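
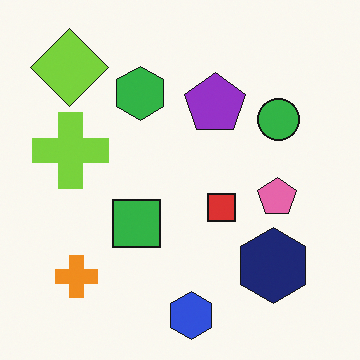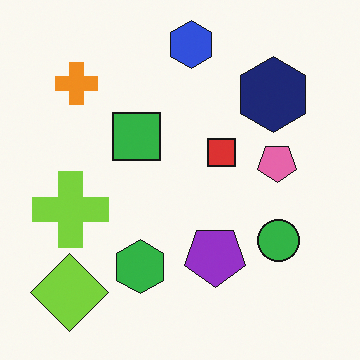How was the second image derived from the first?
The second image is the first flipped vertically (top ↔ bottom).

The blue hexagon is in the bottom of the first image and the top of the second — shapes on opposite sides of the horizontal midline have swapped in a mirror flip.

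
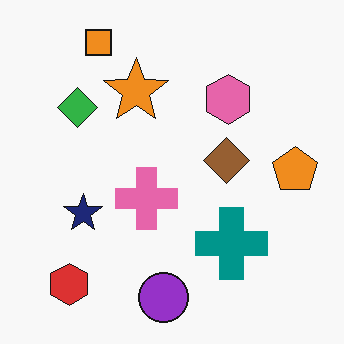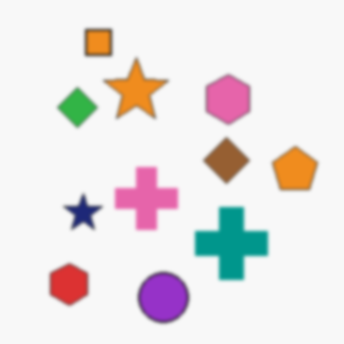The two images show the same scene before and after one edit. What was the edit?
The transformation is: given a subtle gaussian blur.

Shape edges and outlines are uniformly softened across the whole image.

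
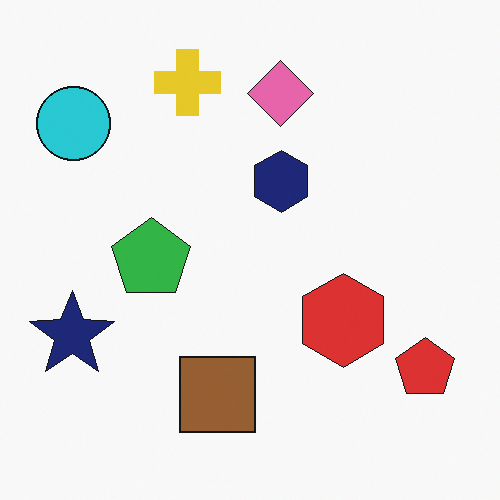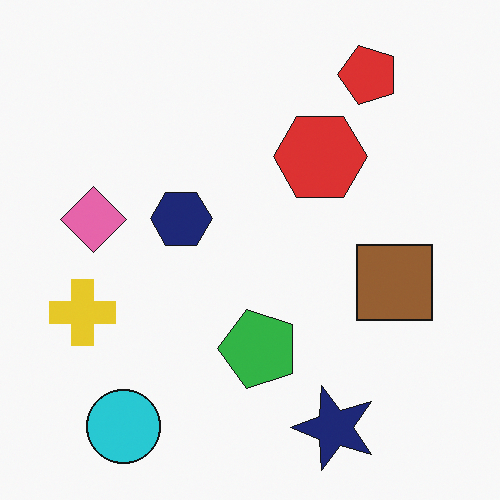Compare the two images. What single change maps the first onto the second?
The second image is the first rotated 90° counter-clockwise.

The cyan circle sits in the top-left of the first image and the bottom-left of the second — consistent with a whole-image 90° counter-clockwise rotation.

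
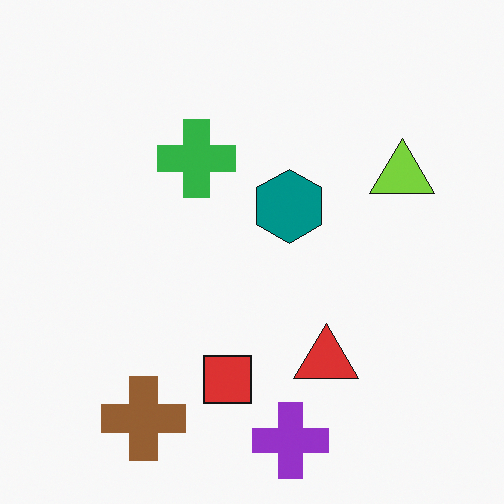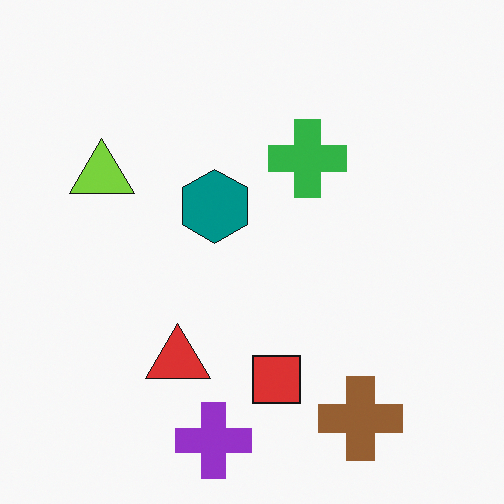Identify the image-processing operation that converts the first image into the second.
The transformation is: flipped horizontally (left ↔ right).

The lime triangle is in the right of the first image and the left of the second — shapes on opposite sides of the vertical midline have swapped in a mirror flip.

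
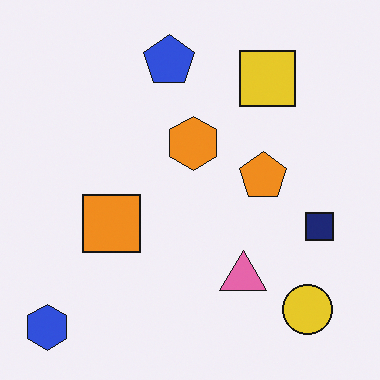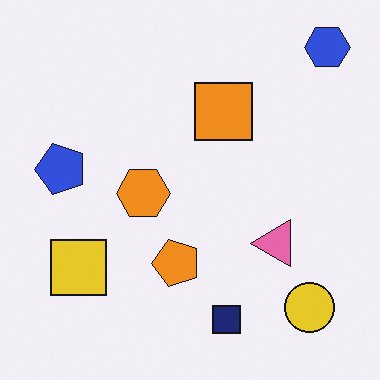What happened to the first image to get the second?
It was transposed (reflected across the top-left ↔ bottom-right diagonal).

Shapes have swapped their row and column positions — what was in the top-right is now in the bottom-left — a diagonal reflection.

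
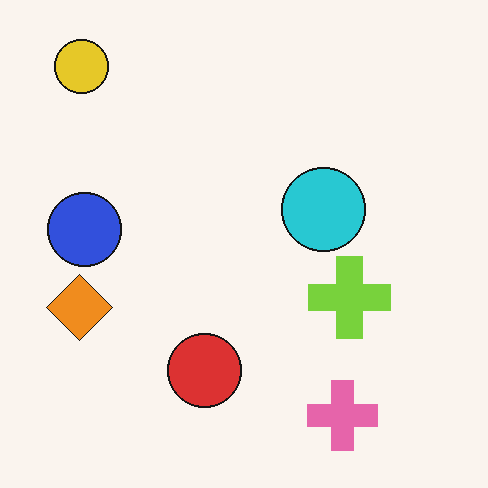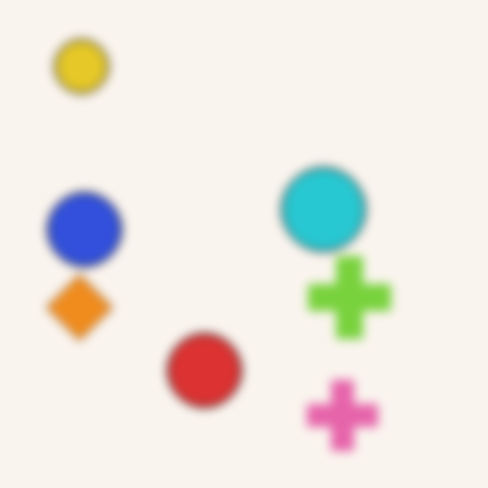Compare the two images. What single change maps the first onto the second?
It was strongly gaussian-blurred.

Shape edges and outlines are uniformly softened across the whole image.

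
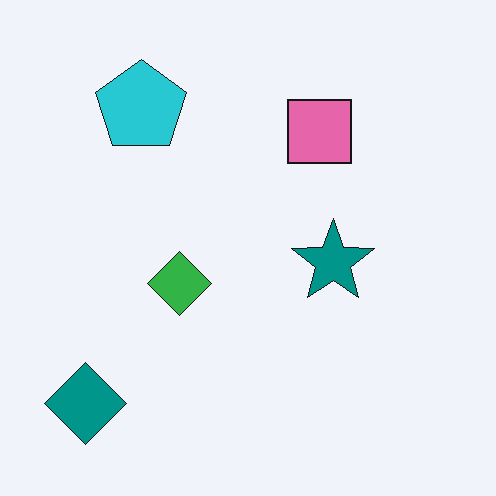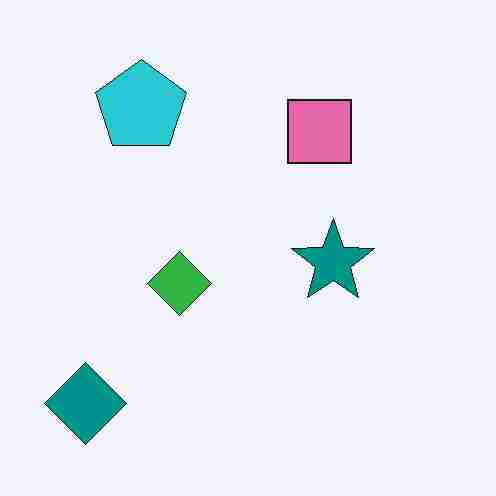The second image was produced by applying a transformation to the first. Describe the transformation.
The transformation is: degraded with heavy JPEG compression.

Blocky 8×8 compression artifacts appear around shape edges and the flat background shows ringing — characteristic JPEG degradation.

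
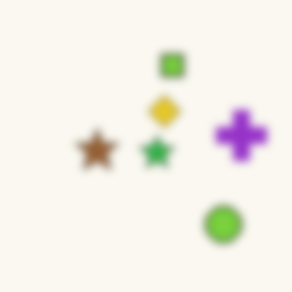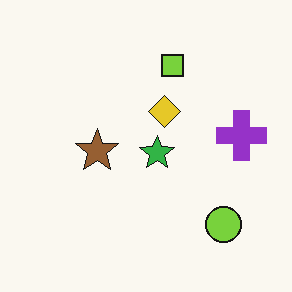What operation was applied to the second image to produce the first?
This is the original image moderately blurred.

Shape edges and outlines are uniformly softened across the whole image.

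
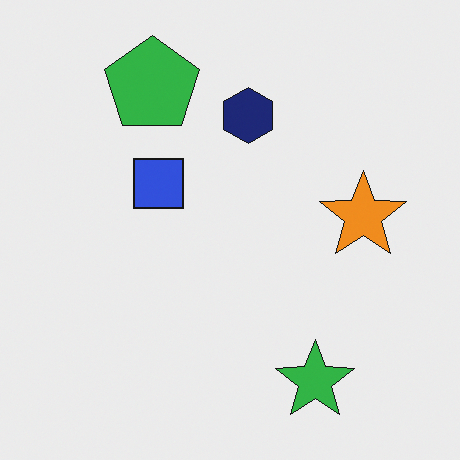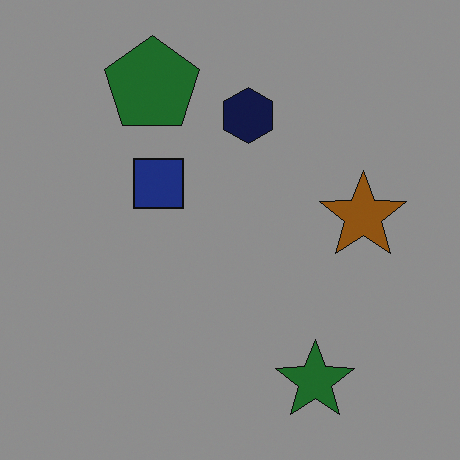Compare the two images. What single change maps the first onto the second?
The image was darkened a lot.

Every pixel — background and shapes alike — is uniformly darkened.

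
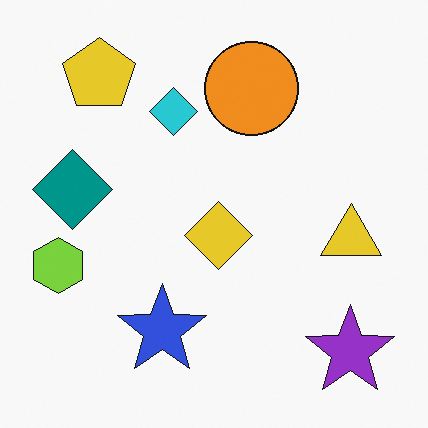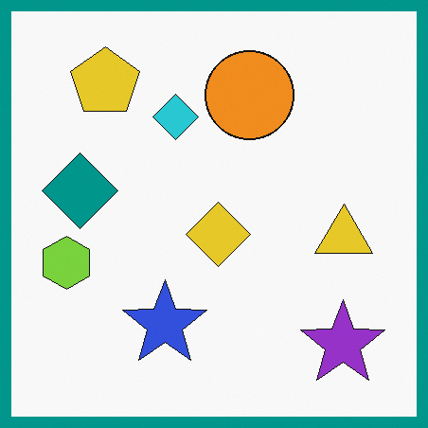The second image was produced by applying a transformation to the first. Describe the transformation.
The second image is the first framed with a teal border.

A solid teal frame runs around the edge of the second image, with the content slightly shrunk inside it.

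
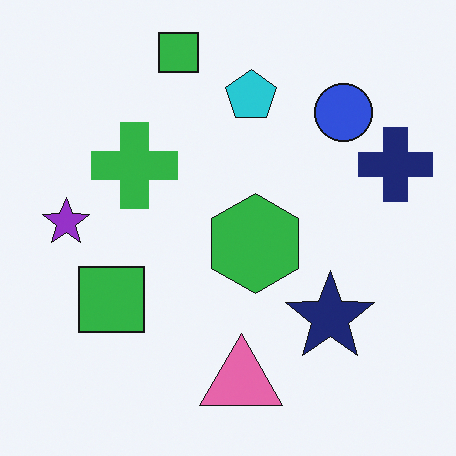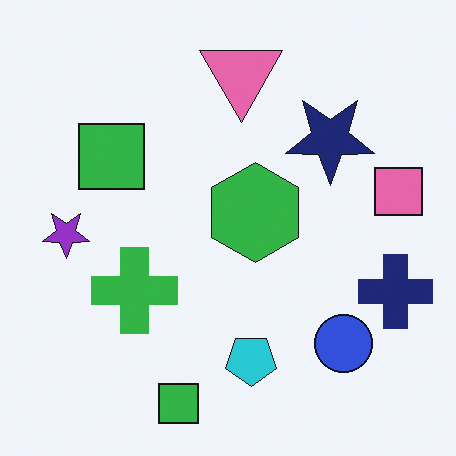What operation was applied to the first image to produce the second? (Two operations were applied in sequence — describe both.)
The image was flipped vertically (top ↔ bottom), then overlaid with an additional pink square.

The pink triangle is in the bottom of the first image and the top of the second — shapes on opposite sides of the horizontal midline have swapped in a mirror flip. A pink square appears in the second image that is absent from the first.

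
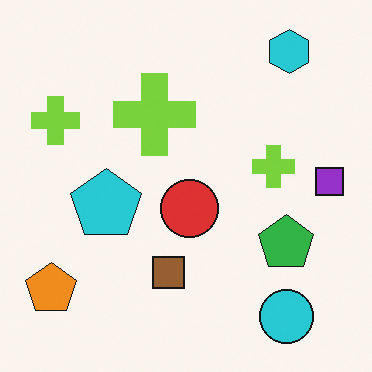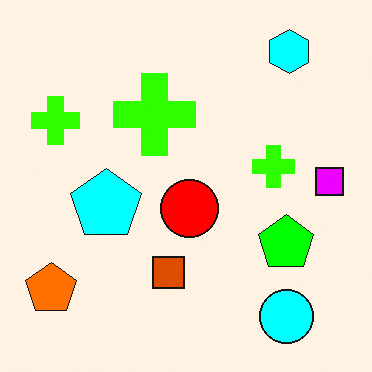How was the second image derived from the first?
The transformation is: heavily oversaturated.

All colors are more vivid — a global saturation change.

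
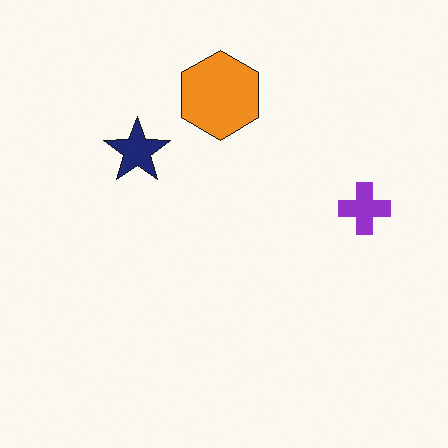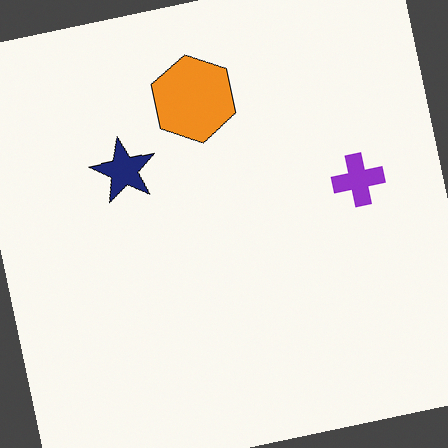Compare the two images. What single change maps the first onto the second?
The second image is the first rotated counter-clockwise by a small amount.

Every shape is tilted by the same angle and the image corners show triangular fill wedges — a whole-image rotation by a non-right angle.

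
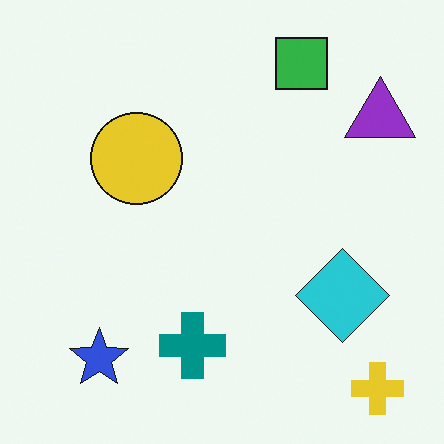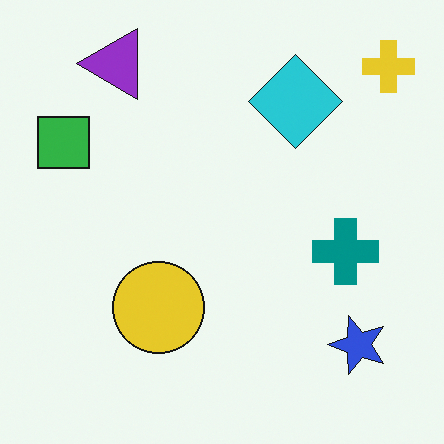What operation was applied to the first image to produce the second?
It was rotated 90° counter-clockwise.

The yellow cross sits in the bottom-right of the first image and the top-right of the second — consistent with a whole-image 90° counter-clockwise rotation.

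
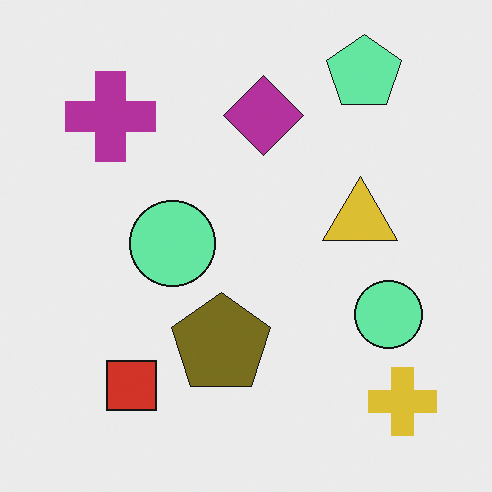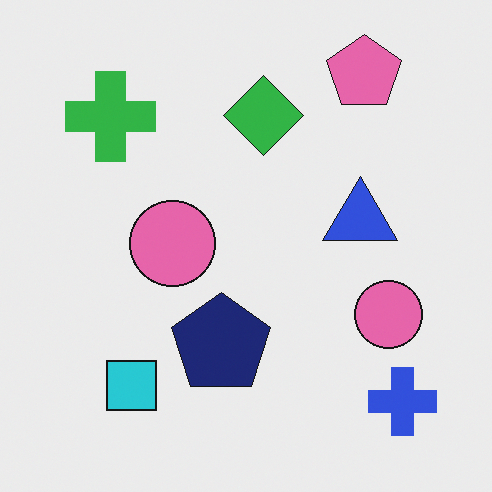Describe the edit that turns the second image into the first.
It was hue-shifted by a large amount.

Every shape's color has rotated by the same amount around the hue wheel — a uniform hue shift.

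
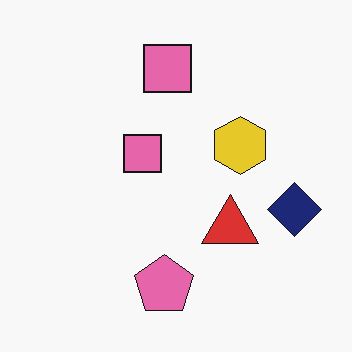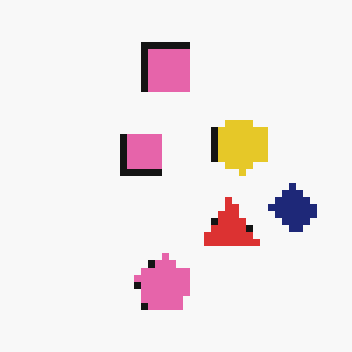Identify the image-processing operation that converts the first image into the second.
It was pixelated into visible square blocks.

Shapes are reduced to large square blocks; fine edges and outlines are lost — a downscale-then-upscale (mosaic) effect.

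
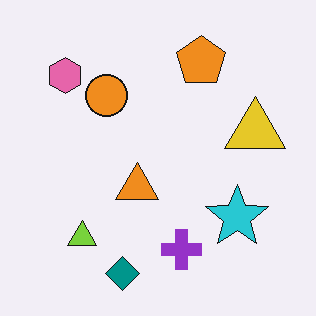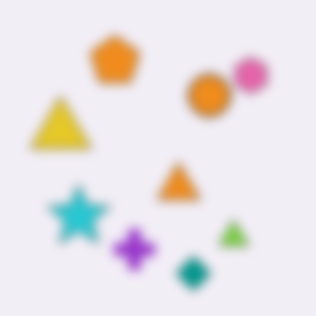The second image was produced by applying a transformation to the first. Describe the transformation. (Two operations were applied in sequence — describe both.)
The image was strongly gaussian-blurred, then flipped horizontally (left ↔ right).

Shape edges and outlines are uniformly softened across the whole image. The yellow triangle is in the right of the first image and the left of the second — shapes on opposite sides of the vertical midline have swapped in a mirror flip.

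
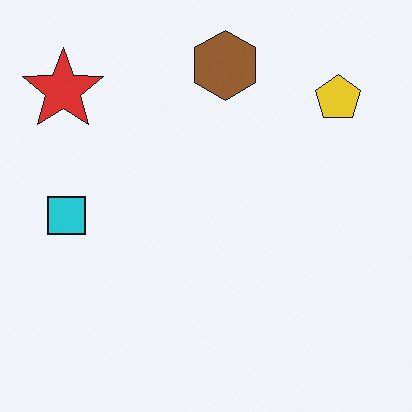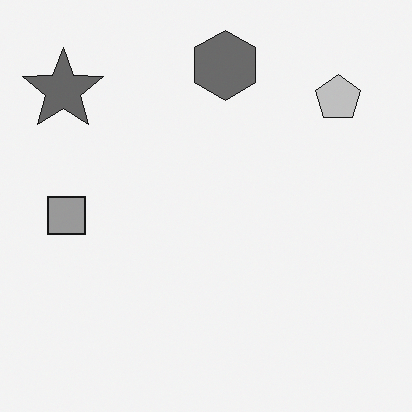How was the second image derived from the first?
The second image is the first converted to grayscale.

All color is removed — every shape is now a shade of grey.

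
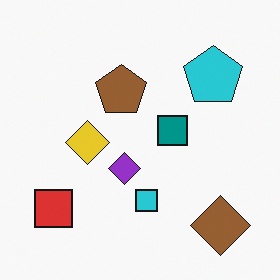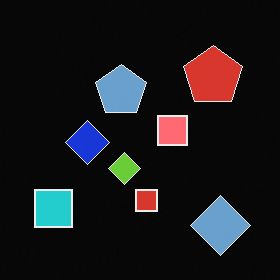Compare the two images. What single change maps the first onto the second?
Color-inverted (negative).

The light background has become dark and every shape's color is its complement — a photographic negative.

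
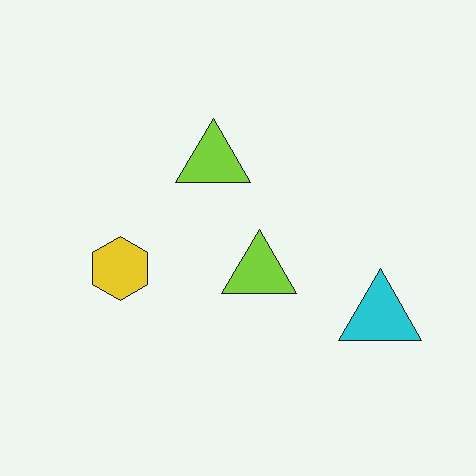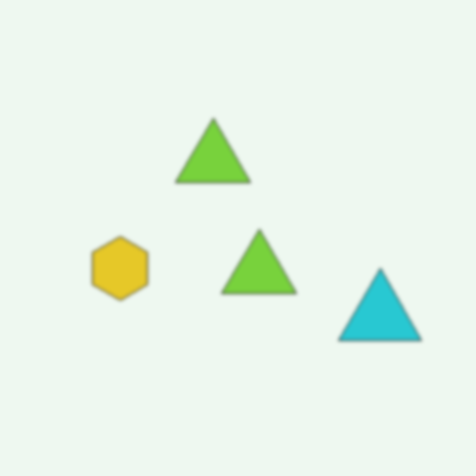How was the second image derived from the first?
Slightly softened.

Shape edges and outlines are uniformly softened across the whole image.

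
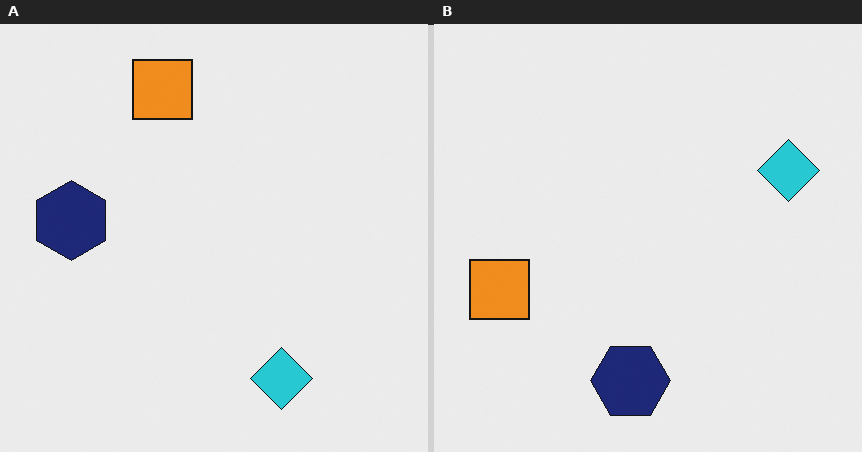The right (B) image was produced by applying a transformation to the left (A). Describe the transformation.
The right (B) image is the left (A) rotated 90° counter-clockwise.

The orange square sits in the top of the left (A) image and the left of the right (B) — consistent with a whole-image 90° counter-clockwise rotation.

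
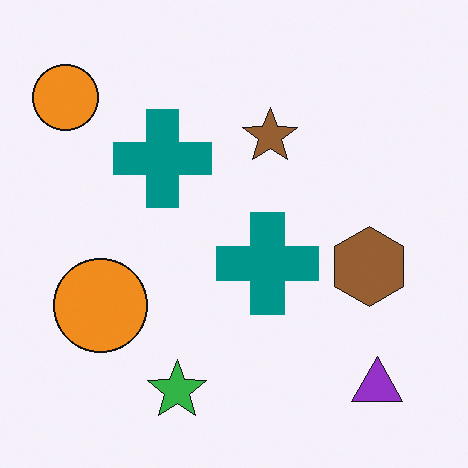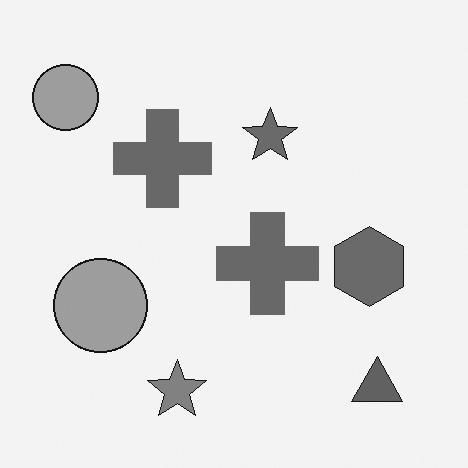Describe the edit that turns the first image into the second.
Converted to grayscale.

All color is removed — every shape is now a shade of grey.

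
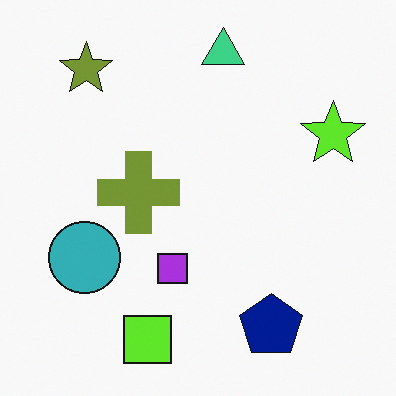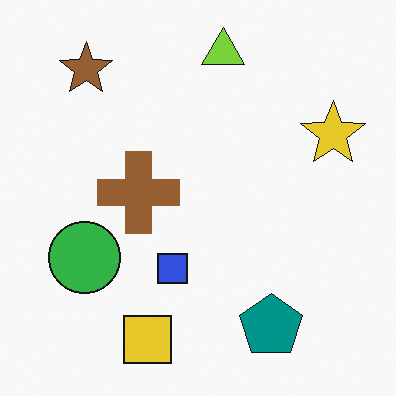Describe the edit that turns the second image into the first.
Hue-shifted slightly.

Every shape's color has rotated by the same amount around the hue wheel — a uniform hue shift.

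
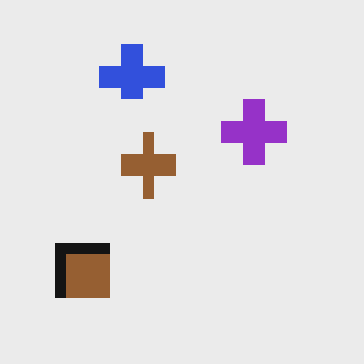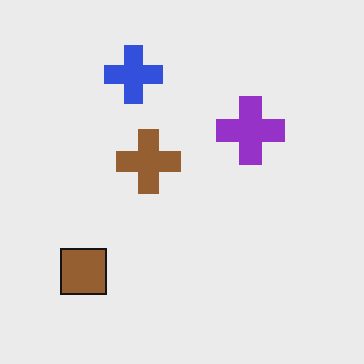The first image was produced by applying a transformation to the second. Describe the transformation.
Coarsely pixelated.

Shapes are reduced to large square blocks; fine edges and outlines are lost — a downscale-then-upscale (mosaic) effect.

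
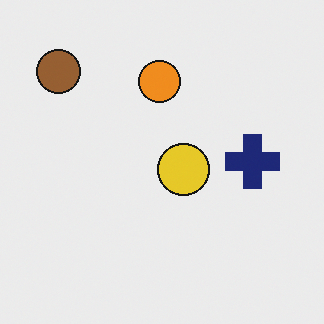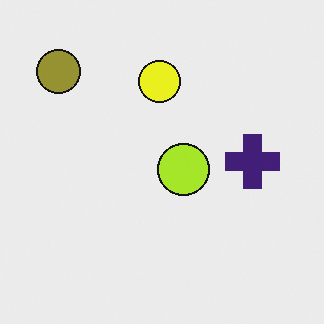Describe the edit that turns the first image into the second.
It was hue-shifted slightly.

Every shape's color has rotated by the same amount around the hue wheel — a uniform hue shift.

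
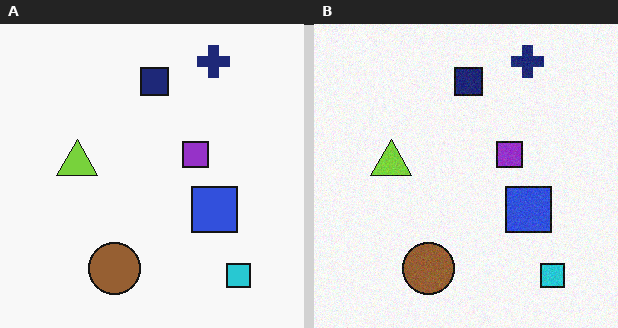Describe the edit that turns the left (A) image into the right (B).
This is the original image degraded with subtle gaussian noise.

Random speckle covers the whole image, including the flat background.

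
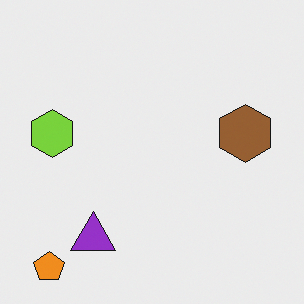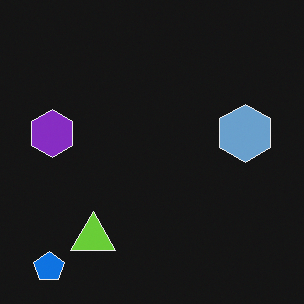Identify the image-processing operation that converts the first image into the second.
It was color-inverted (negative).

The light background has become dark and every shape's color is its complement — a photographic negative.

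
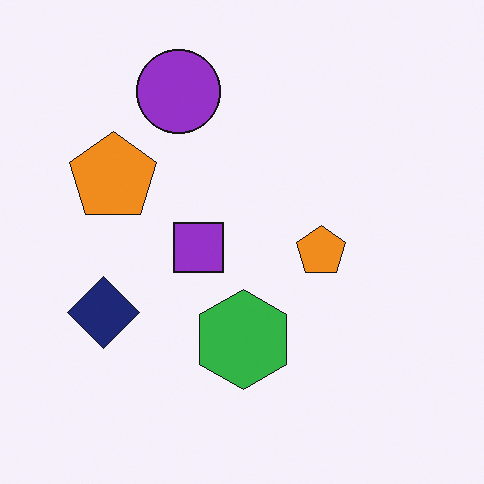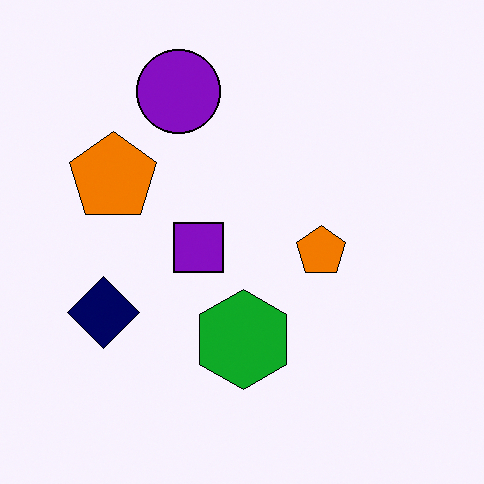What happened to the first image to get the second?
The image was given slightly increased contrast.

Tones are pushed away from mid-grey across the whole image — a global contrast change.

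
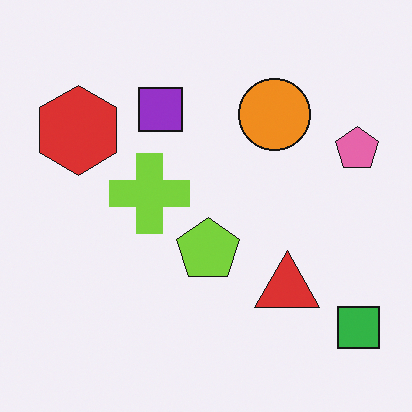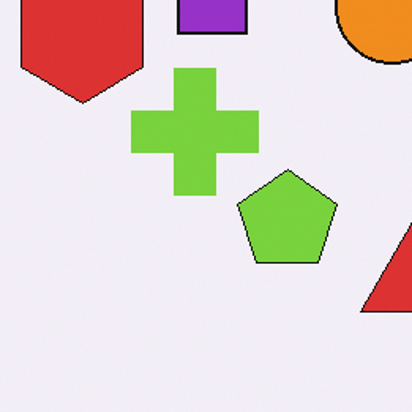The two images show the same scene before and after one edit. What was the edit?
Cropped to a modestly smaller region and rescaled.

The visible shapes are larger and the field of view is narrower; shapes near the original edges may be partly or wholly outside the frame — a crop-and-rescale.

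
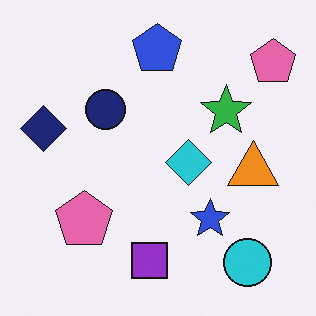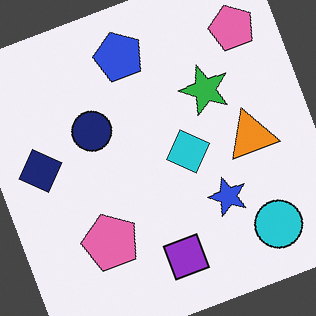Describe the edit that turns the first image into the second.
This is the original image rotated counter-clockwise by a clearly visible amount.

Every shape is tilted by the same angle and the image corners show triangular fill wedges — a whole-image rotation by a non-right angle.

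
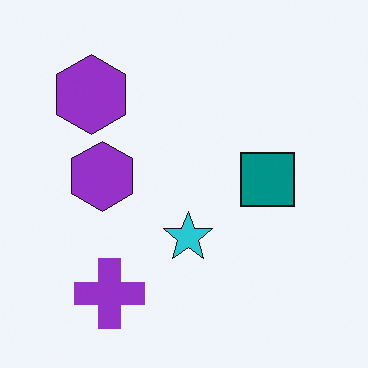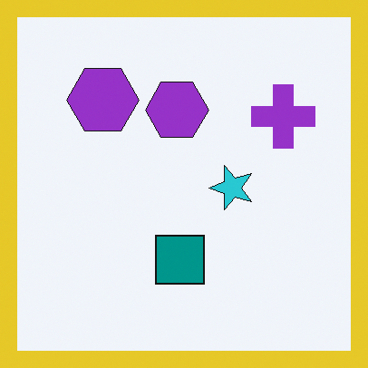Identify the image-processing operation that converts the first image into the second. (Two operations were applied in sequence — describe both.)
Transposed (reflected across the top-left ↔ bottom-right diagonal), then framed with a yellow border.

Shapes have swapped their row and column positions — what was in the top-right is now in the bottom-left — a diagonal reflection. A solid yellow frame runs around the edge of the second image, with the content slightly shrunk inside it.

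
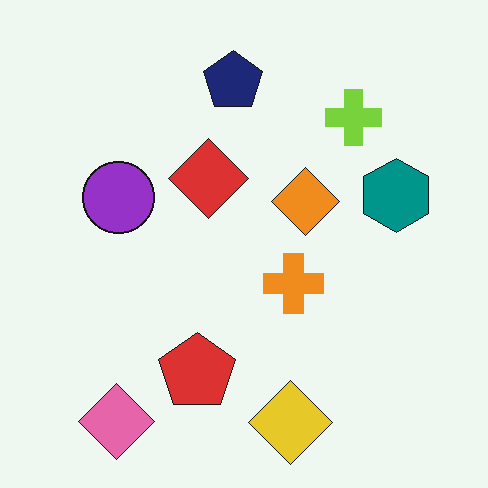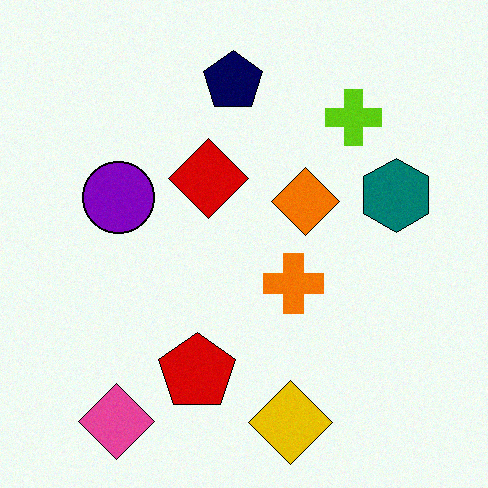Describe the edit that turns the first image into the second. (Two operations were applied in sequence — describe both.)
Given slightly increased contrast, then degraded with light additive noise.

Tones are pushed away from mid-grey across the whole image — a global contrast change. Random speckle covers the whole image, including the flat background.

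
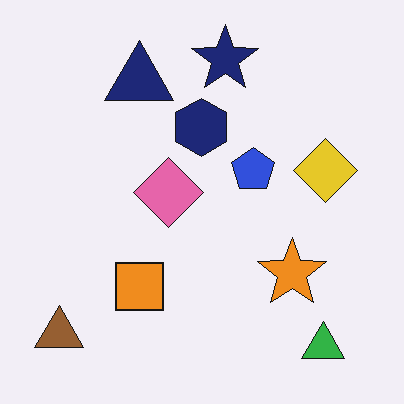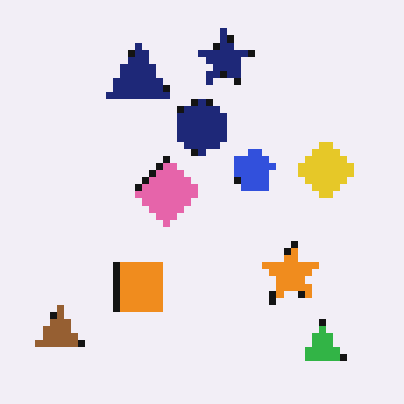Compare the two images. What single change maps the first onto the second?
This is the original image pixelated into visible square blocks.

Shapes are reduced to large square blocks; fine edges and outlines are lost — a downscale-then-upscale (mosaic) effect.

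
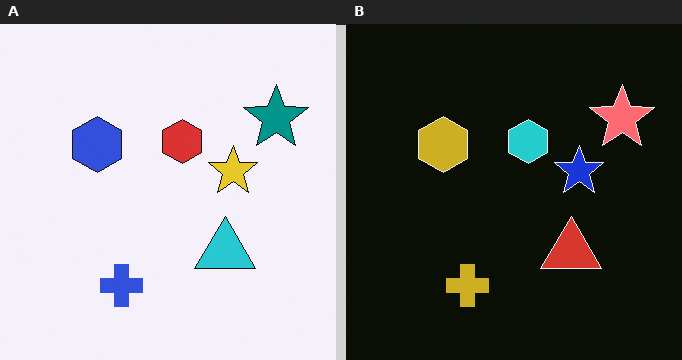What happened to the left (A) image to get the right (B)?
The transformation is: color-inverted (negative).

The light background has become dark and every shape's color is its complement — a photographic negative.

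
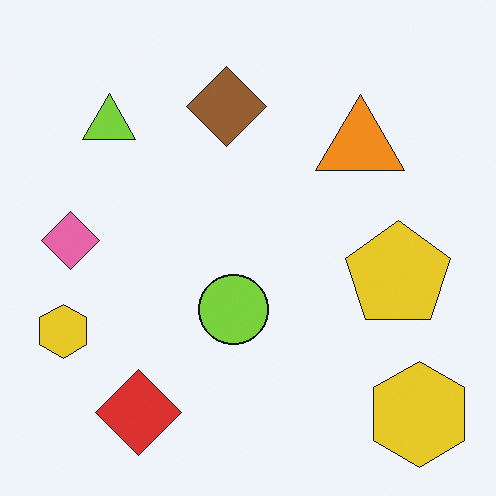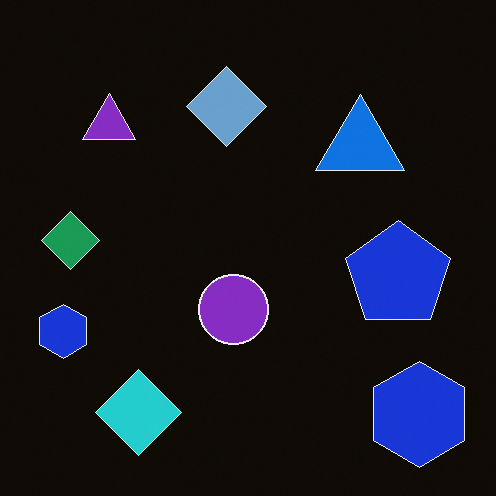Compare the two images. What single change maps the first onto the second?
The second image is the first color-inverted (negative).

The light background has become dark and every shape's color is its complement — a photographic negative.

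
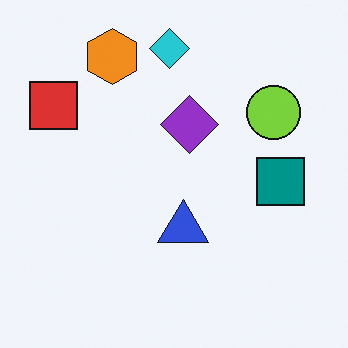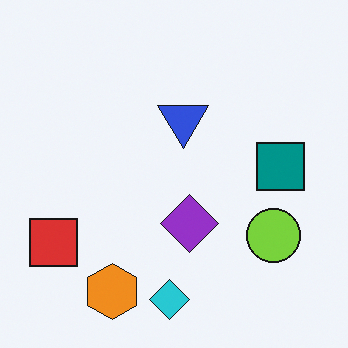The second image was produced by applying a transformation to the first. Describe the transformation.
The image was flipped vertically (top ↔ bottom).

The cyan diamond is in the top of the first image and the bottom of the second — shapes on opposite sides of the horizontal midline have swapped in a mirror flip.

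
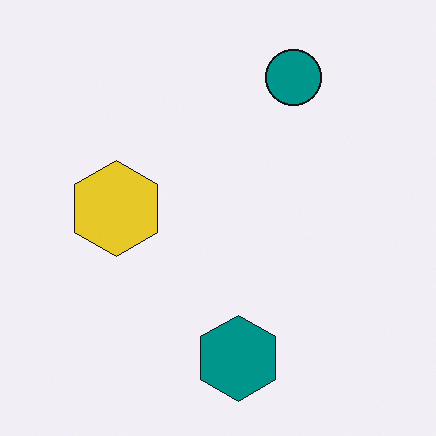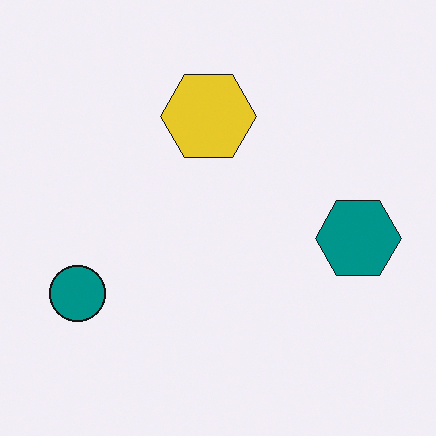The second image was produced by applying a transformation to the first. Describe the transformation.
The image was transposed (reflected across the top-left ↔ bottom-right diagonal).

Shapes have swapped their row and column positions — what was in the top-right is now in the bottom-left — a diagonal reflection.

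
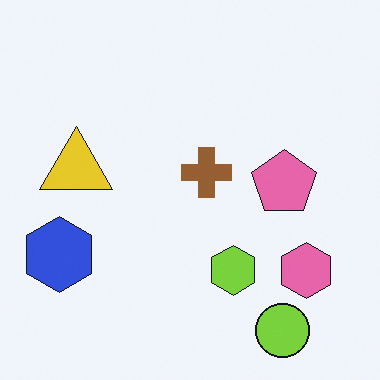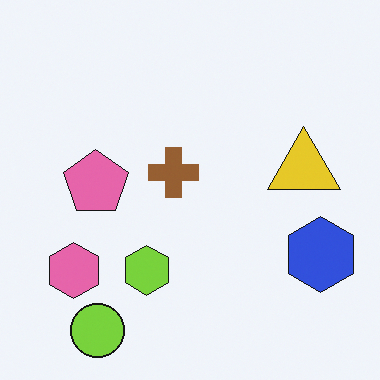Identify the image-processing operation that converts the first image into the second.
Flipped horizontally (left ↔ right).

The blue hexagon is in the bottom-left of the first image and the bottom-right of the second — shapes on opposite sides of the vertical midline have swapped in a mirror flip.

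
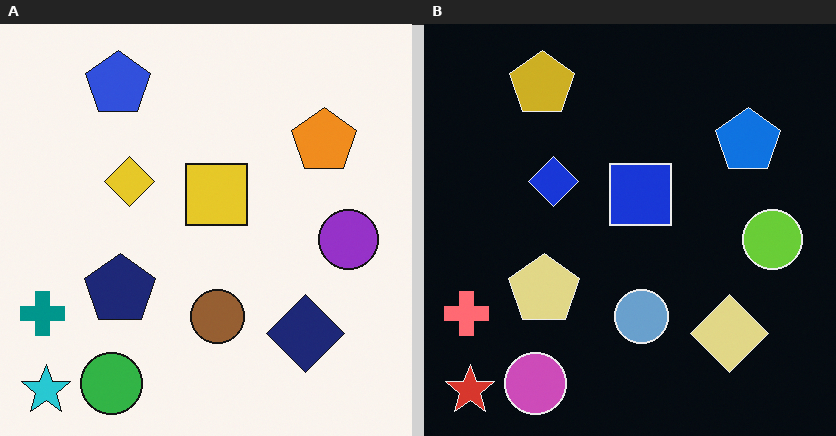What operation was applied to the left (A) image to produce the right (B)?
It was color-inverted (negative).

The light background has become dark and every shape's color is its complement — a photographic negative.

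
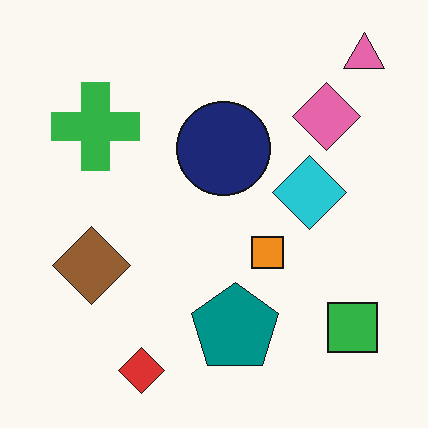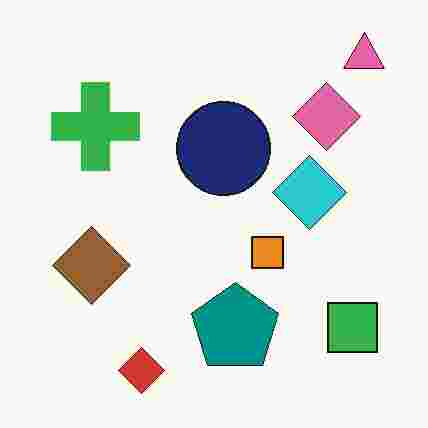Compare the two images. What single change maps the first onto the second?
The transformation is: degraded with heavy JPEG compression.

Blocky 8×8 compression artifacts appear around shape edges and the flat background shows ringing — characteristic JPEG degradation.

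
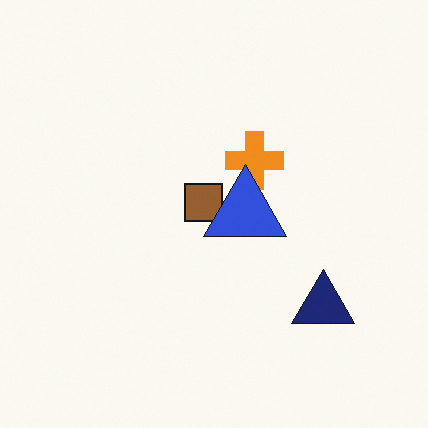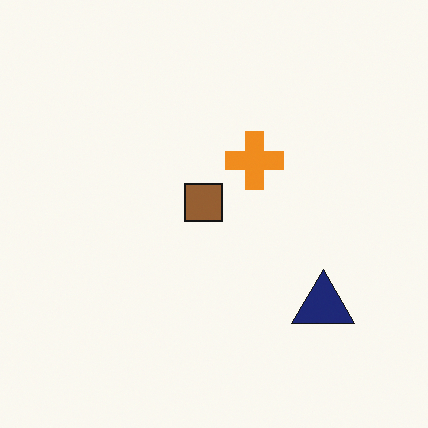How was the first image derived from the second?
It was overlaid with an additional blue triangle.

A blue triangle appears in the first image that is absent from the second.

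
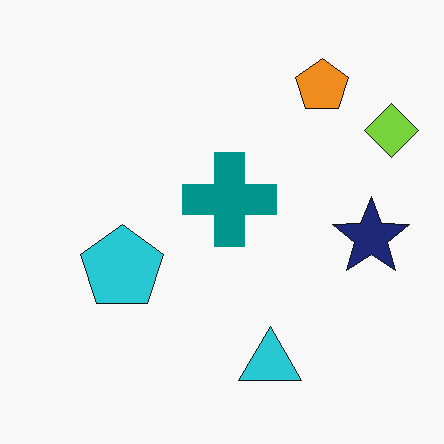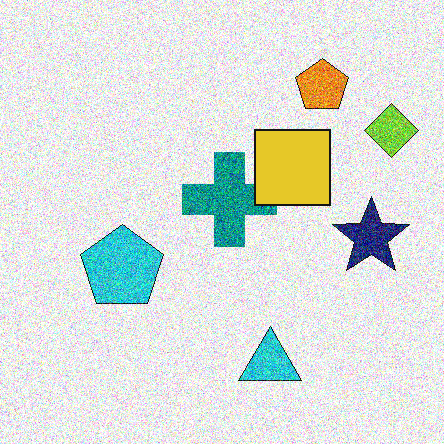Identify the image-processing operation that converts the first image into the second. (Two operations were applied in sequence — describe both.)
The image was degraded with heavy additive noise, then overlaid with an additional yellow square.

Random speckle covers the whole image, including the flat background. A yellow square appears in the second image that is absent from the first.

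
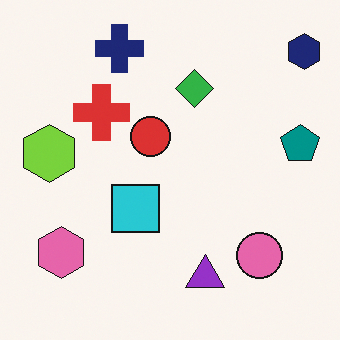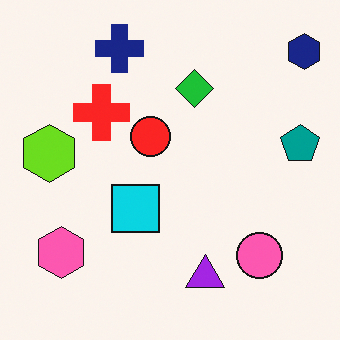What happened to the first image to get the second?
This is the original image slightly oversaturated.

All colors are more vivid — a global saturation change.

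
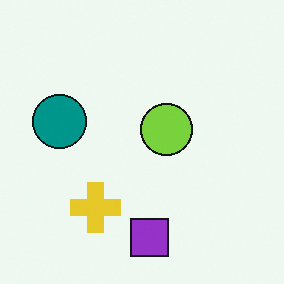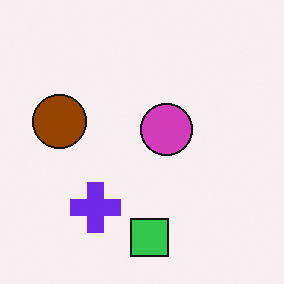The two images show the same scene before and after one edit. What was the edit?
The transformation is: hue-shifted by a large amount.

Every shape's color has rotated by the same amount around the hue wheel — a uniform hue shift.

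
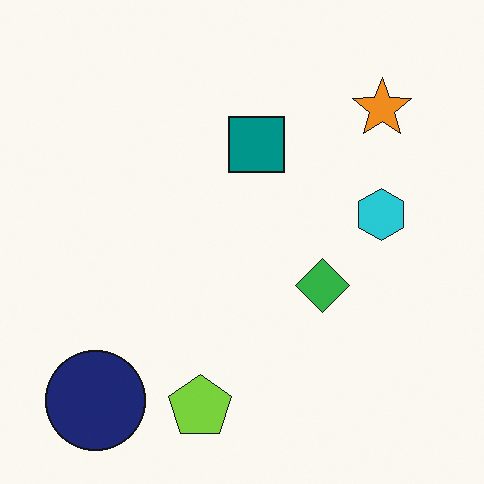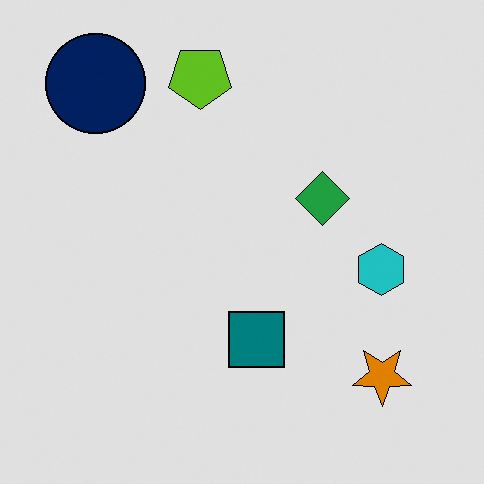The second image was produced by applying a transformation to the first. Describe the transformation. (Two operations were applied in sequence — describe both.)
The transformation is: moderately posterized, then flipped vertically (top ↔ bottom).

Each flat color has snapped to a coarser quantized level — most visibly, the near-white background has dropped to a flat grey. The lime pentagon is in the bottom of the first image and the top of the second — shapes on opposite sides of the horizontal midline have swapped in a mirror flip.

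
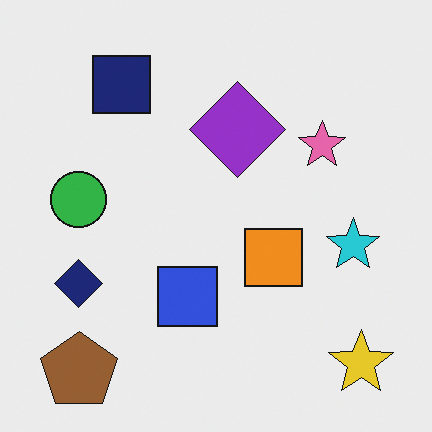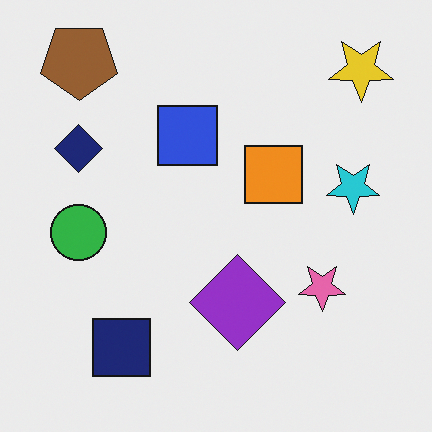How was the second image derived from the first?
This is the original image flipped vertically (top ↔ bottom).

The brown pentagon is in the bottom-left of the first image and the top-left of the second — shapes on opposite sides of the horizontal midline have swapped in a mirror flip.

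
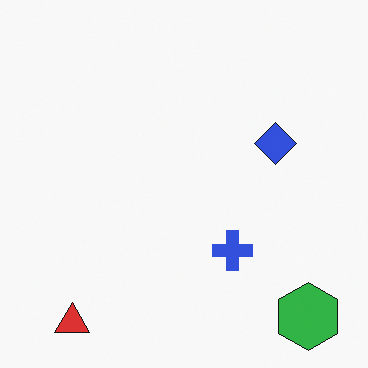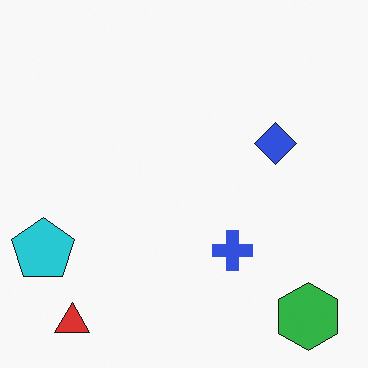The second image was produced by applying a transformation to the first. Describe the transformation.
This is the original image overlaid with an additional cyan pentagon.

A cyan pentagon appears in the second image that is absent from the first.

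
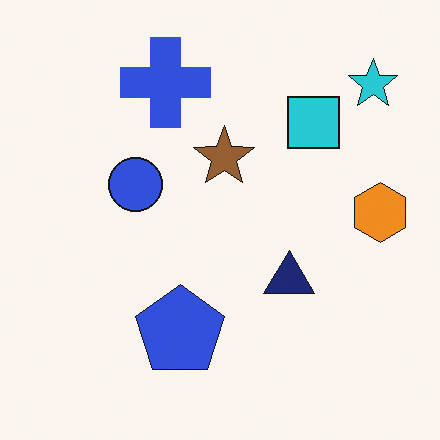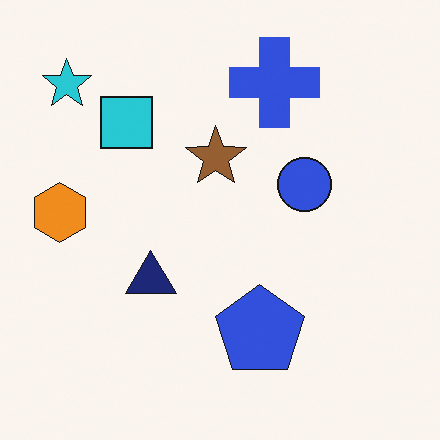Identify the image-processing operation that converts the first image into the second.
The transformation is: flipped horizontally (left ↔ right).

The orange hexagon is in the right of the first image and the left of the second — shapes on opposite sides of the vertical midline have swapped in a mirror flip.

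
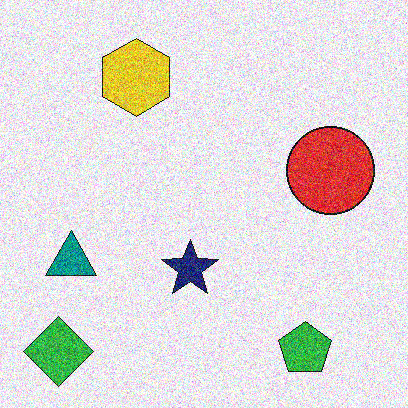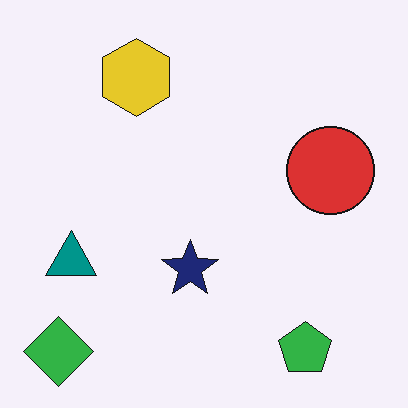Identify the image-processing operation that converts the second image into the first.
Degraded with strong gaussian noise.

Random speckle covers the whole image, including the flat background.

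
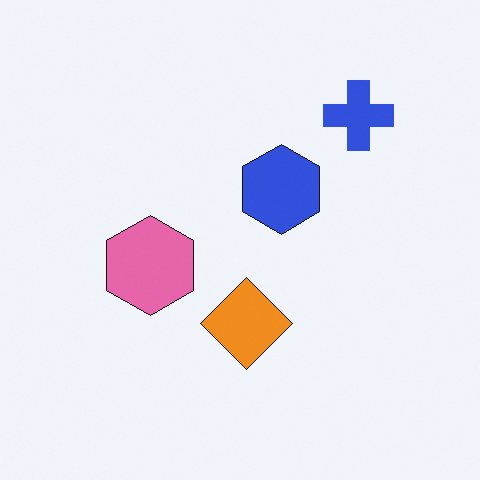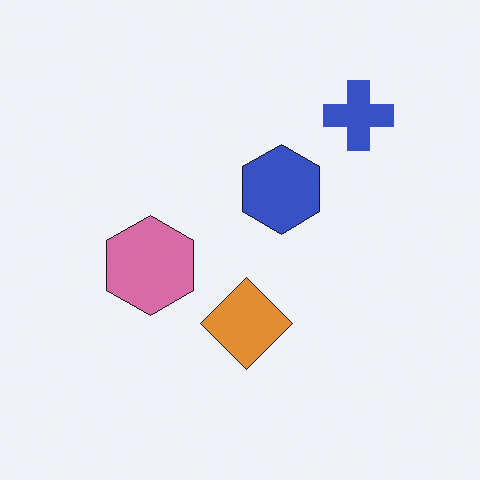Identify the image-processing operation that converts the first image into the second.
The second image is the first slightly desaturated.

All colors are more muted and greyish — a global saturation change.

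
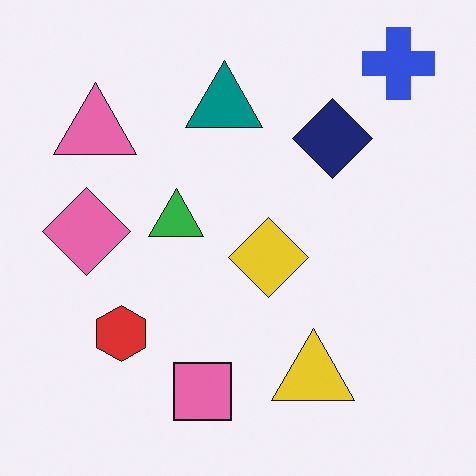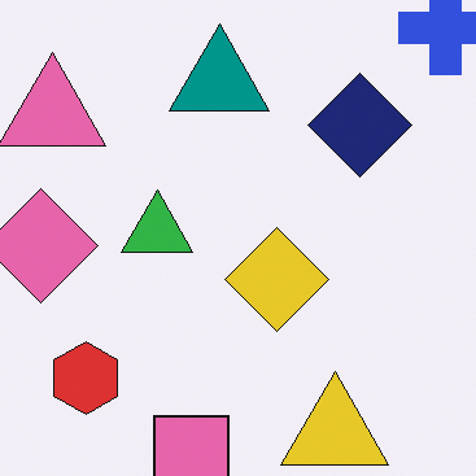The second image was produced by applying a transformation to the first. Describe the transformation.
Cropped to a modestly smaller region and rescaled.

The visible shapes are larger and the field of view is narrower; shapes near the original edges may be partly or wholly outside the frame — a crop-and-rescale.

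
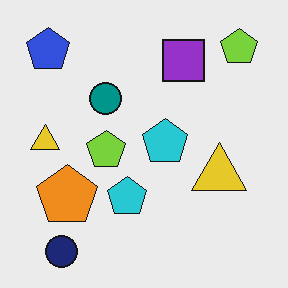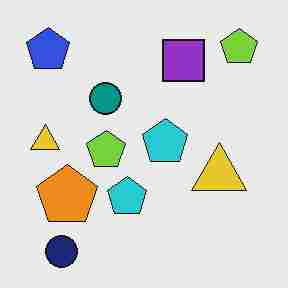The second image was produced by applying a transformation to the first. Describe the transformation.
The transformation is: degraded with heavy JPEG compression.

Blocky 8×8 compression artifacts appear around shape edges and the flat background shows ringing — characteristic JPEG degradation.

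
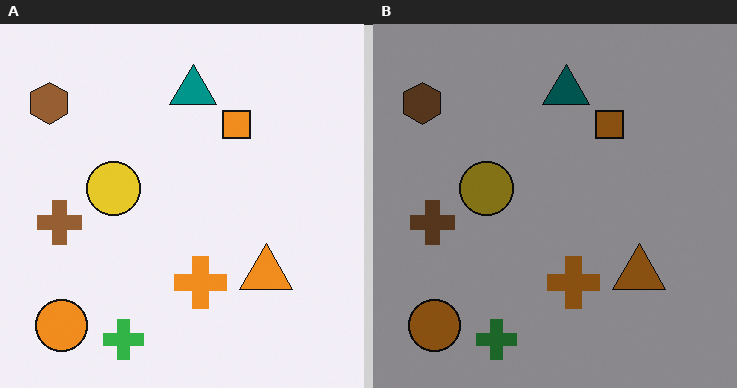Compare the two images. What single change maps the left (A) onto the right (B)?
The transformation is: darkened a lot.

Every pixel — background and shapes alike — is uniformly darkened.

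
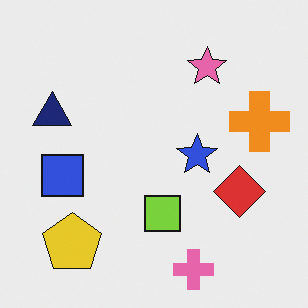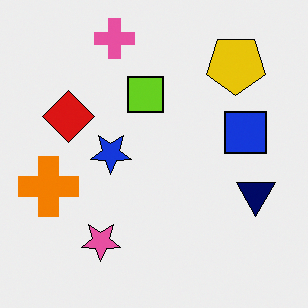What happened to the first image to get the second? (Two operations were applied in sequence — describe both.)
Rotated 180°, then given slightly increased contrast.

The pink cross sits in the bottom of the first image and the top of the second — consistent with a whole-image 180° rotation. Tones are pushed away from mid-grey across the whole image — a global contrast change.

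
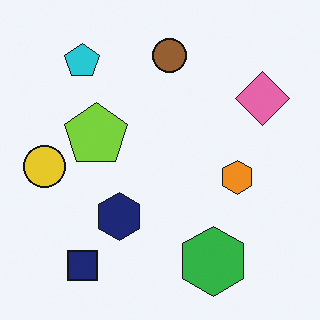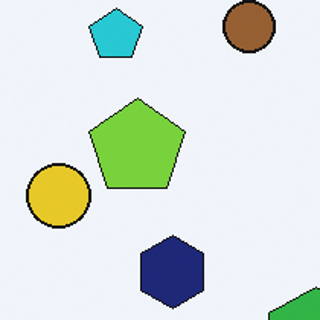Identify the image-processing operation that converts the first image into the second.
It was cropped to a modestly smaller region and rescaled.

The visible shapes are larger and the field of view is narrower; shapes near the original edges may be partly or wholly outside the frame — a crop-and-rescale.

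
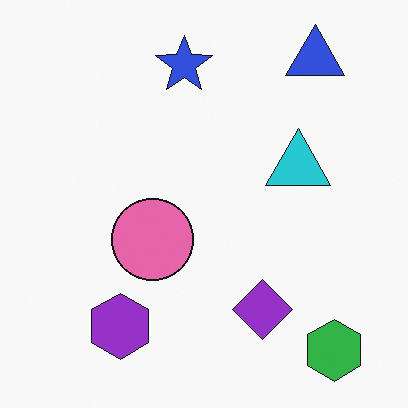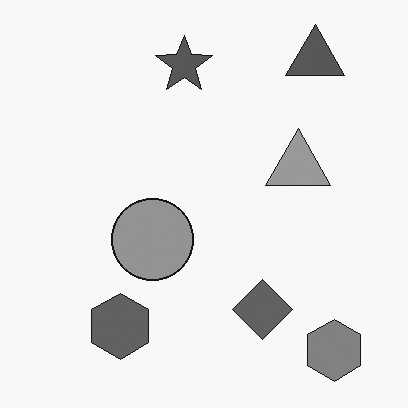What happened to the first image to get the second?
The image was converted to grayscale.

All color is removed — every shape is now a shade of grey.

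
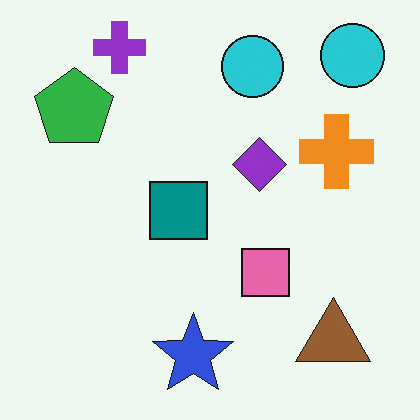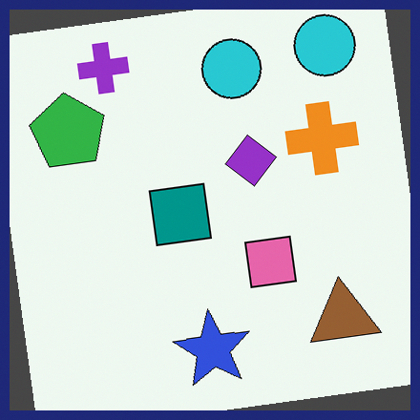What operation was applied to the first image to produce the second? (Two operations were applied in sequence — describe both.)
The second image is the first rotated counter-clockwise by a slight angle, then framed with a navy border.

Every shape is tilted by the same angle and the image corners show triangular fill wedges — a whole-image rotation by a non-right angle. A solid navy frame runs around the edge of the second image, with the content slightly shrunk inside it.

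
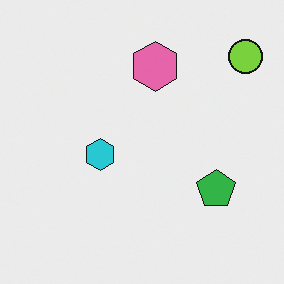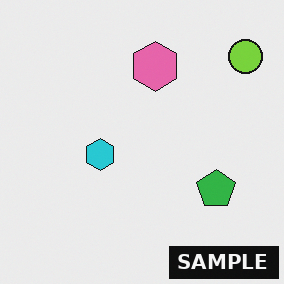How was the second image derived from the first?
This is the original image watermarked with the text "SAMPLE" in the lower-right corner.

A dark label reading "SAMPLE" appears in the lower-right corner.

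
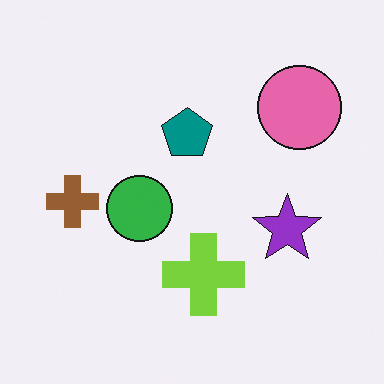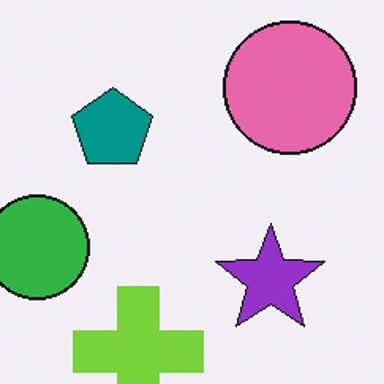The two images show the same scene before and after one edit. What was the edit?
The transformation is: cropped slightly and scaled back up.

The visible shapes are larger and the field of view is narrower; shapes near the original edges may be partly or wholly outside the frame — a crop-and-rescale.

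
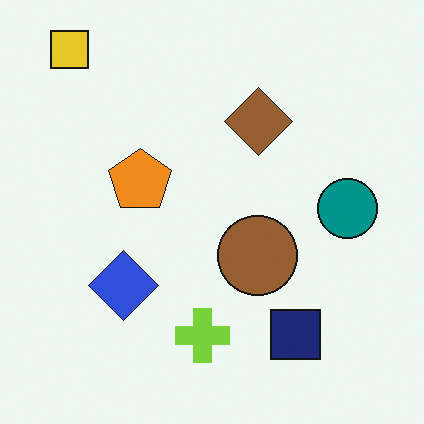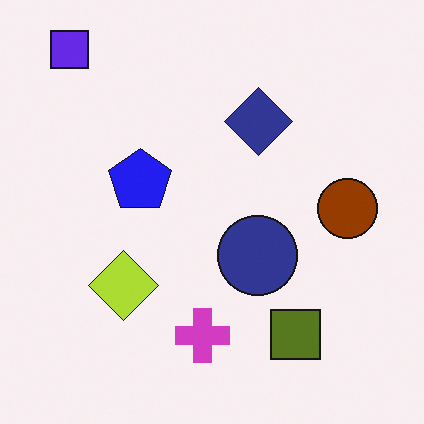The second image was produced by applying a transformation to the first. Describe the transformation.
The image was hue-shifted by a large amount.

Every shape's color has rotated by the same amount around the hue wheel — a uniform hue shift.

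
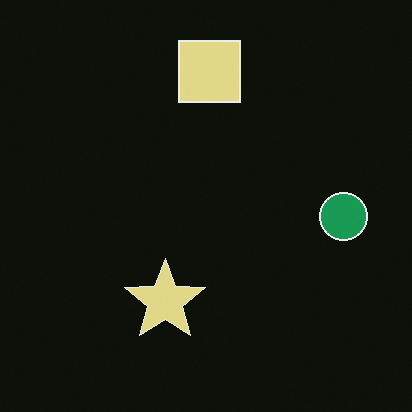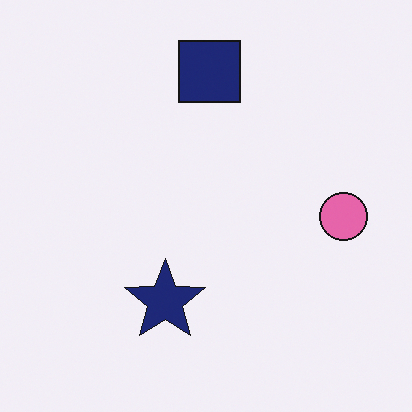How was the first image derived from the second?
It was color-inverted (negative).

The light background has become dark and every shape's color is its complement — a photographic negative.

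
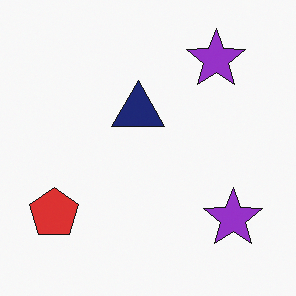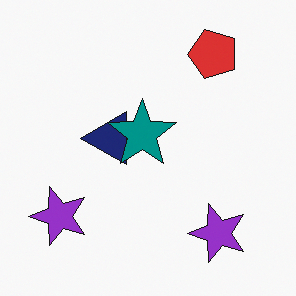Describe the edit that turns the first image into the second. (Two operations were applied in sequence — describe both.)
The image was transposed (reflected across the top-left ↔ bottom-right diagonal), then overlaid with an additional teal star.

Shapes have swapped their row and column positions — what was in the top-right is now in the bottom-left — a diagonal reflection. A teal star appears in the second image that is absent from the first.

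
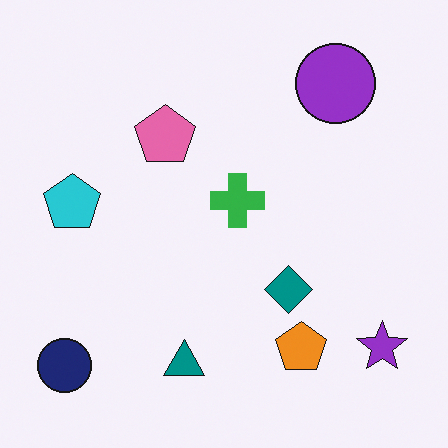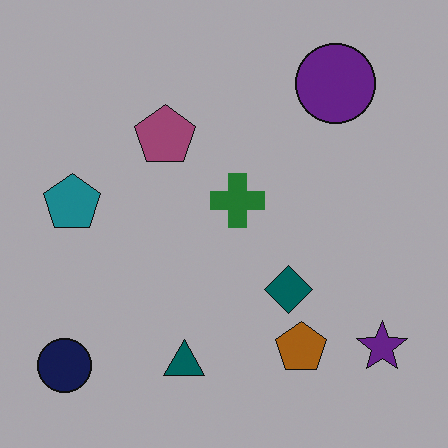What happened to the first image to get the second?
Noticeably darkened.

Every pixel — background and shapes alike — is uniformly darkened.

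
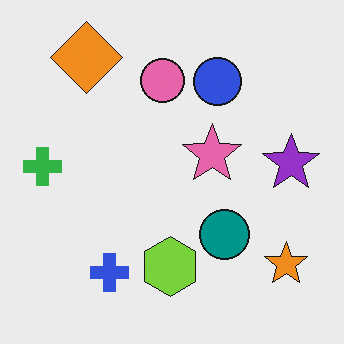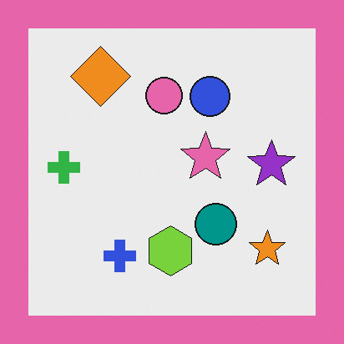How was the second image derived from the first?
The transformation is: framed with a pink border.

A solid pink frame runs around the edge of the second image, with the content slightly shrunk inside it.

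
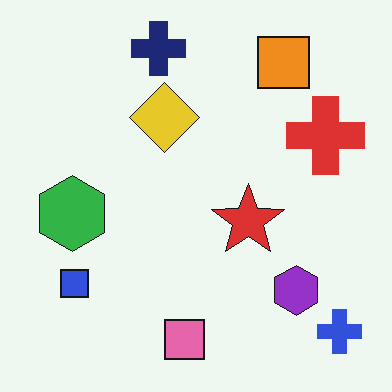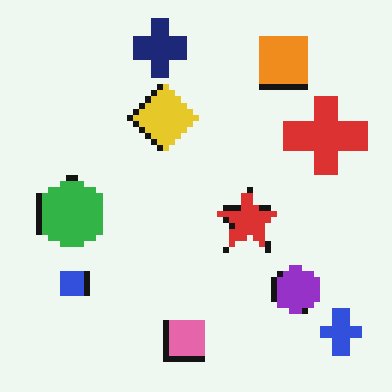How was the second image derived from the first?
The second image is the first moderately pixelated.

Shapes are reduced to large square blocks; fine edges and outlines are lost — a downscale-then-upscale (mosaic) effect.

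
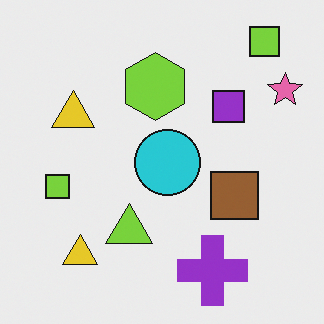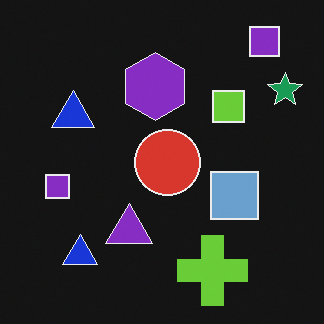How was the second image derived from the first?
The second image is the first color-inverted (negative).

The light background has become dark and every shape's color is its complement — a photographic negative.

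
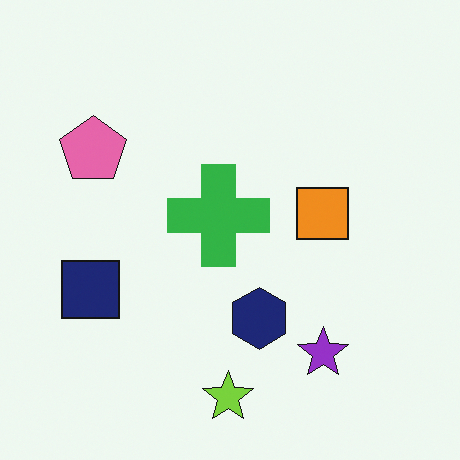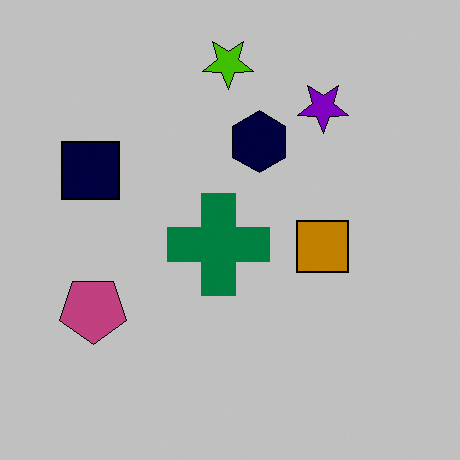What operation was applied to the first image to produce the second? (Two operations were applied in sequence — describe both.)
The image was flipped vertically (top ↔ bottom), then aggressively posterized.

The lime star is in the bottom of the first image and the top of the second — shapes on opposite sides of the horizontal midline have swapped in a mirror flip. Each flat color has snapped to a coarser quantized level — most visibly, the near-white background has dropped to a flat grey.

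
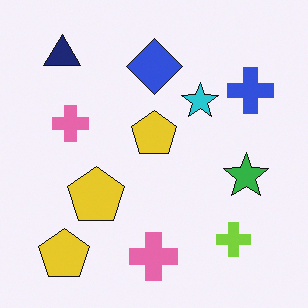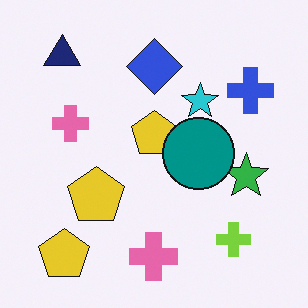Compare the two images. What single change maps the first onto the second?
The image was overlaid with an additional teal circle.

A teal circle appears in the second image that is absent from the first.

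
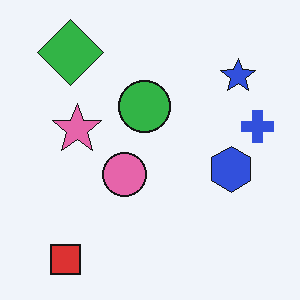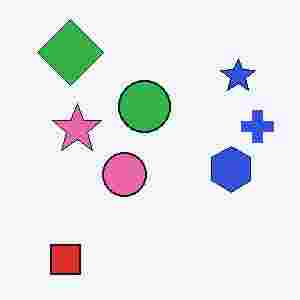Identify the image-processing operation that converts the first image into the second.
The image was heavily JPEG-compressed with obvious blocking artifacts.

Blocky 8×8 compression artifacts appear around shape edges and the flat background shows ringing — characteristic JPEG degradation.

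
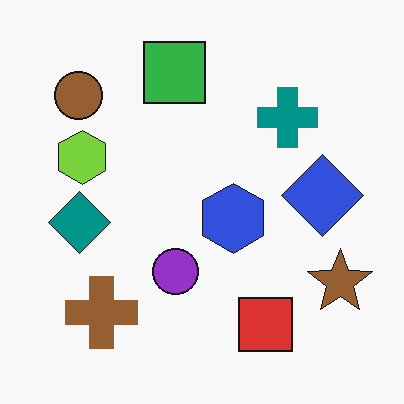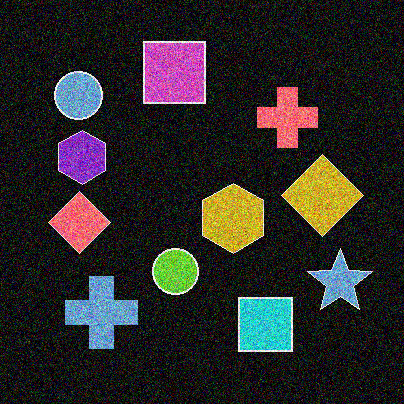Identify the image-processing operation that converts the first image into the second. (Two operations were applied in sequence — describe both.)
The image was degraded with heavy additive noise, then color-inverted (negative).

Random speckle covers the whole image, including the flat background. The light background has become dark and every shape's color is its complement — a photographic negative.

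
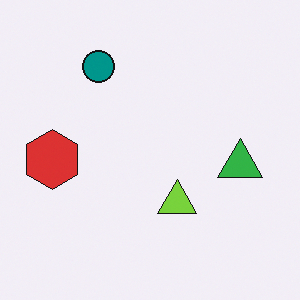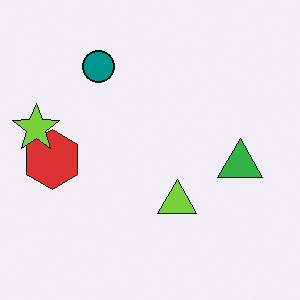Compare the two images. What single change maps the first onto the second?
The image was overlaid with an additional lime star.

A lime star appears in the second image that is absent from the first.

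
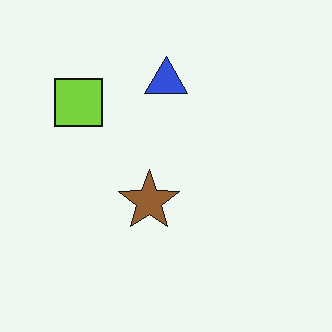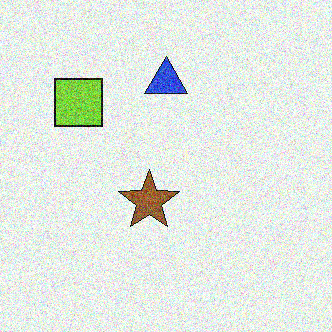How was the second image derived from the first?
Degraded with heavy additive noise.

Random speckle covers the whole image, including the flat background.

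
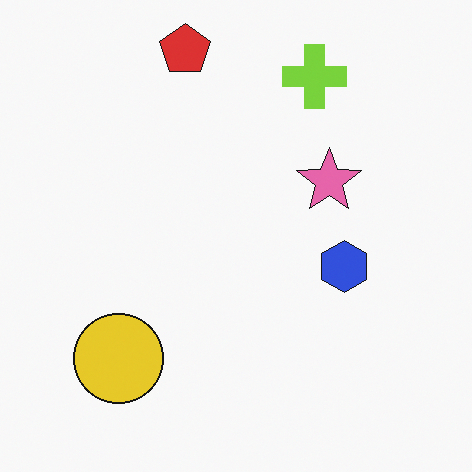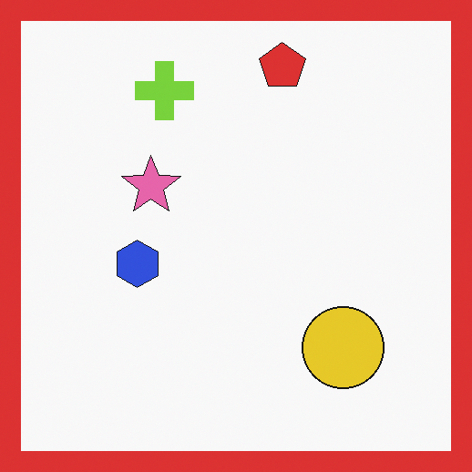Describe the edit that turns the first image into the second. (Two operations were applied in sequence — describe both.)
The transformation is: flipped horizontally (left ↔ right), then framed with a red border.

The yellow circle is in the bottom-left of the first image and the bottom-right of the second — shapes on opposite sides of the vertical midline have swapped in a mirror flip. A solid red frame runs around the edge of the second image, with the content slightly shrunk inside it.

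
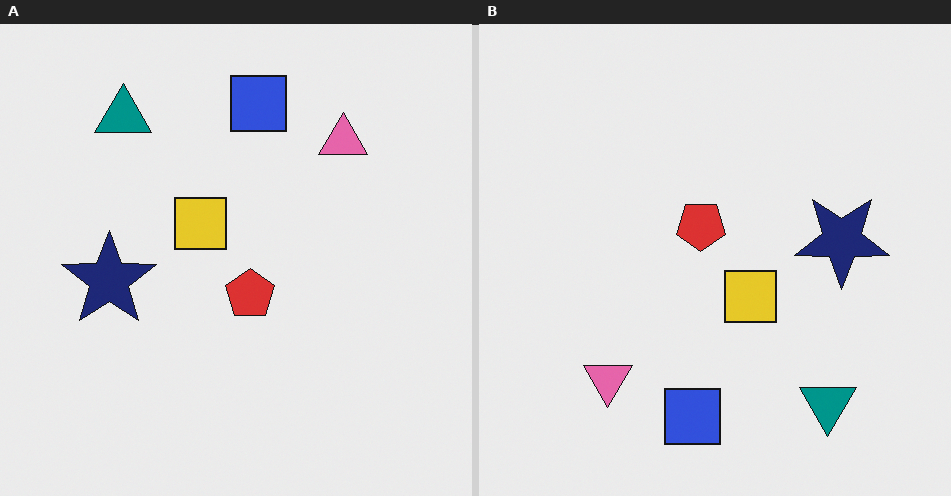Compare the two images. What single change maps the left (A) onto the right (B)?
The right (B) image is the left (A) rotated 180°.

The teal triangle sits in the top-left of the left (A) image and the bottom-right of the right (B) — consistent with a whole-image 180° rotation.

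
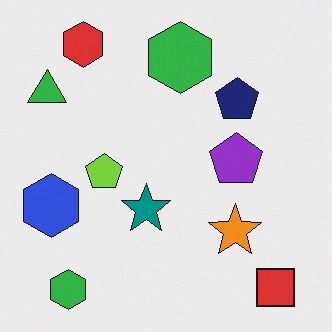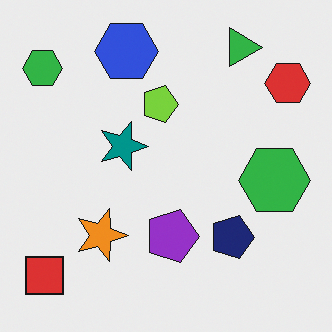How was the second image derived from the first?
The second image is the first rotated 90° clockwise.

The red square sits in the bottom-right of the first image and the bottom-left of the second — consistent with a whole-image 90° clockwise rotation.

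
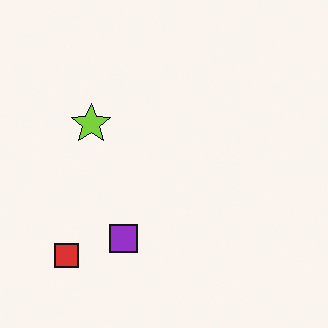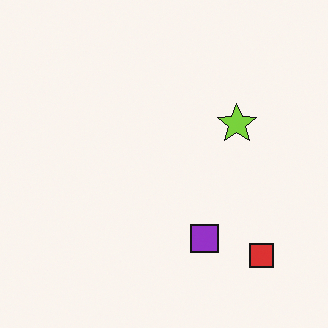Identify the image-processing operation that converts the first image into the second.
Flipped horizontally (left ↔ right).

The red square is in the bottom-left of the first image and the bottom-right of the second — shapes on opposite sides of the vertical midline have swapped in a mirror flip.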